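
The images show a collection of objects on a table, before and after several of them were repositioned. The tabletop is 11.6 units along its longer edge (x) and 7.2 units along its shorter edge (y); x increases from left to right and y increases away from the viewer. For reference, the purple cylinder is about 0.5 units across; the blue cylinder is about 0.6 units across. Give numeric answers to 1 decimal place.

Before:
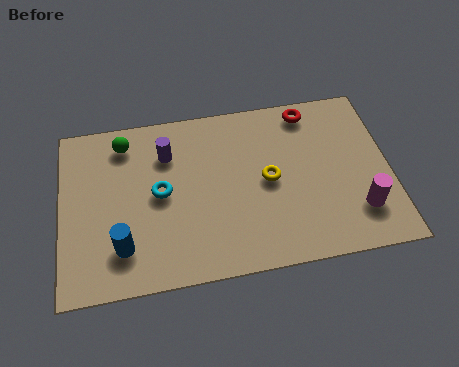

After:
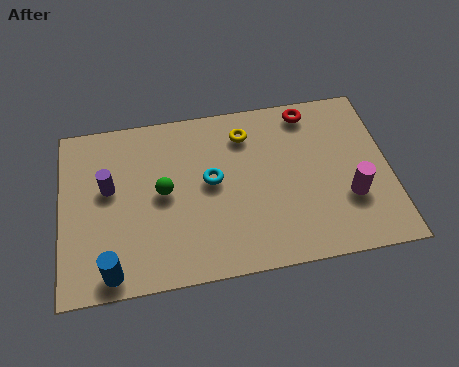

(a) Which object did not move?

the red torus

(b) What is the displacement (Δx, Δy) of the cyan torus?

(1.8, 0.2)

The cyan torus was at about (3.5, 3.7) and moved to about (5.3, 3.9).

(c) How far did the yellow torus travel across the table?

2.2

From (7.3, 3.6) to (6.6, 5.7), the yellow torus covered √(0.7² + 2.1²) ≈ 2.2 units.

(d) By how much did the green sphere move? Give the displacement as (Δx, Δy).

(1.3, -2.3)

From the two frames, the green sphere sits at roughly (2.3, 6.0) before and (3.6, 3.7) after.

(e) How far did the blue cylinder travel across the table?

1.0

The blue cylinder was near (2.1, 1.7) before and (1.7, 0.8) after, so it travelled √(0.4² + 0.9²) ≈ 1.0 units.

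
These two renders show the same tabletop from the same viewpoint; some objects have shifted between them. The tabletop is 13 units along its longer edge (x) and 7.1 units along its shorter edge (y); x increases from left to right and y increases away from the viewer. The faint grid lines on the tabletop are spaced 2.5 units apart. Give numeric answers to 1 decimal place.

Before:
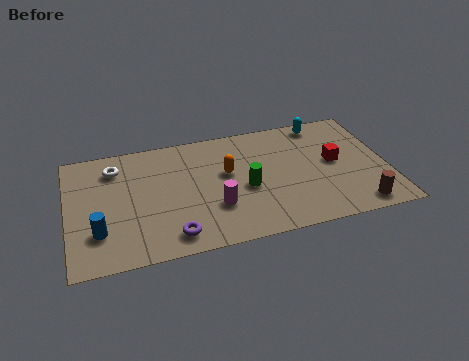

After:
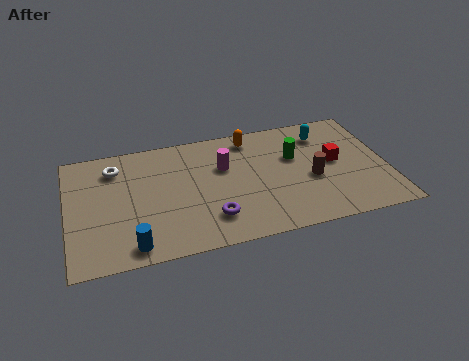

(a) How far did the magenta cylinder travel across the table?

2.4

The magenta cylinder was near (5.9, 2.3) before and (6.4, 4.6) after, so it travelled √(0.5² + 2.3²) ≈ 2.4 units.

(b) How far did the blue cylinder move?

1.7

The blue cylinder moved from about (1.2, 2.0) to (2.5, 0.9), a distance of √(1.3² + 1.1²) ≈ 1.7.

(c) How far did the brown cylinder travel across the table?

2.7

The brown cylinder moved from about (11.6, 0.9) to (9.9, 3.0), a distance of √(1.7² + 2.1²) ≈ 2.7.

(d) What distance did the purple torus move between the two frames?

1.7

The purple torus moved from about (4.1, 1.1) to (5.7, 1.7), a distance of √(1.6² + 0.6²) ≈ 1.7.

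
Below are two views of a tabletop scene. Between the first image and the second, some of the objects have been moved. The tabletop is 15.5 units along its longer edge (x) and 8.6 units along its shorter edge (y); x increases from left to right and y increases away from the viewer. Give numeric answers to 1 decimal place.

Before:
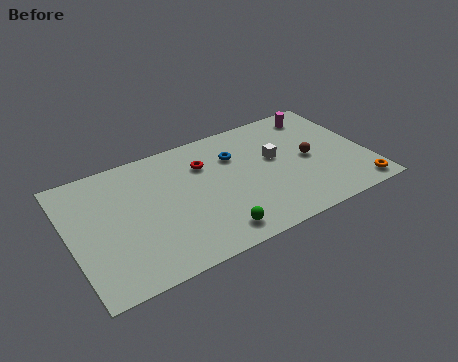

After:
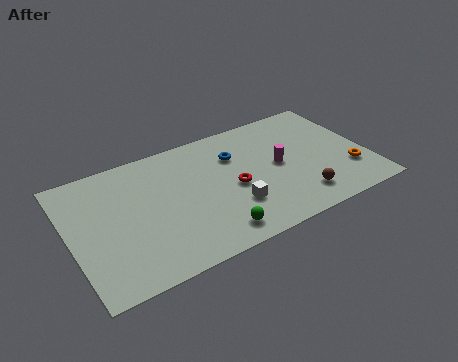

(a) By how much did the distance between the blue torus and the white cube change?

+1.3

They were about 2.3 units apart before and 3.6 after — 1.3 units further apart.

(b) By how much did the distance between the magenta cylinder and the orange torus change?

-2.4

The distance was about 6.4 in the first image and 4.0 in the second, so they moved 2.4 units closer together.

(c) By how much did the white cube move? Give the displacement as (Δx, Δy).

(-2.6, -2.4)

The white cube was at about (10.8, 5.0) and moved to about (8.2, 2.6).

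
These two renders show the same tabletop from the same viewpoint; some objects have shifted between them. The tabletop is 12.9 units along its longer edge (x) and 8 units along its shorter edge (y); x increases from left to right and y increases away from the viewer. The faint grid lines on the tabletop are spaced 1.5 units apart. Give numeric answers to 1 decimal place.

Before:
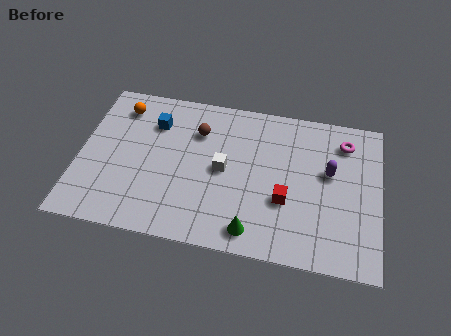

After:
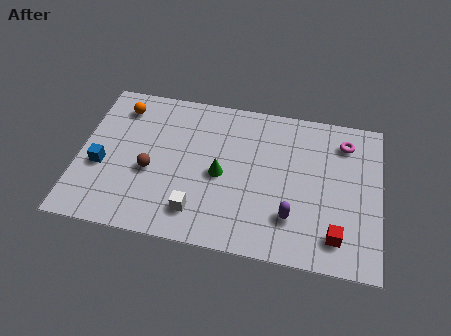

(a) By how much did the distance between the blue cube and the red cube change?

+3.7

Before: roughly 6.5 units apart; after: 10.2. That's 3.7 units further apart.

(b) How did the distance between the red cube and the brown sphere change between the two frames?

+3.3

They were about 4.9 units apart before and 8.2 after — 3.3 units further apart.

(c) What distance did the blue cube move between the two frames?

3.4

From (3.1, 5.9) to (1.0, 3.2), the blue cube covered √(2.1² + 2.7²) ≈ 3.4 units.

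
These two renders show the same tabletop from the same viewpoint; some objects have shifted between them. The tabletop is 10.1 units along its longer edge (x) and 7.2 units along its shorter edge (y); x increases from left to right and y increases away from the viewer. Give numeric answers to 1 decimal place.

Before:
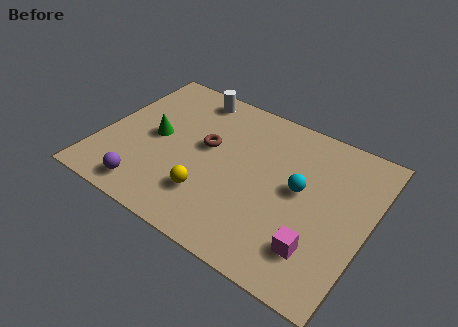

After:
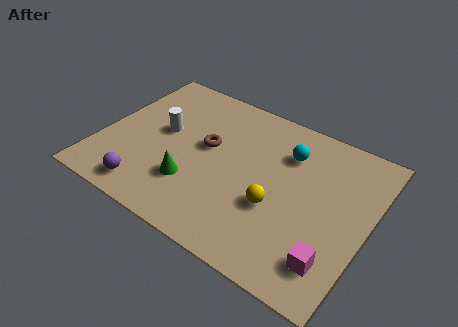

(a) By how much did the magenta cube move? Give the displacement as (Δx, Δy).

(0.6, -0.2)

From the two frames, the magenta cube sits at roughly (8.5, 1.7) before and (9.1, 1.5) after.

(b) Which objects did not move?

the brown torus and the purple sphere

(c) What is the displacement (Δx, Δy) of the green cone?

(1.7, -1.5)

From the two frames, the green cone sits at roughly (2.0, 3.6) before and (3.7, 2.1) after.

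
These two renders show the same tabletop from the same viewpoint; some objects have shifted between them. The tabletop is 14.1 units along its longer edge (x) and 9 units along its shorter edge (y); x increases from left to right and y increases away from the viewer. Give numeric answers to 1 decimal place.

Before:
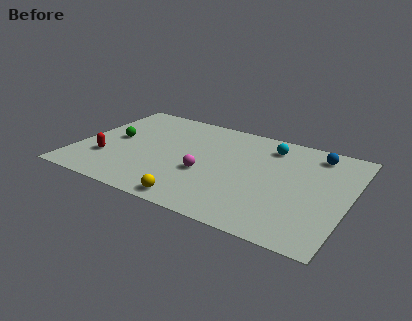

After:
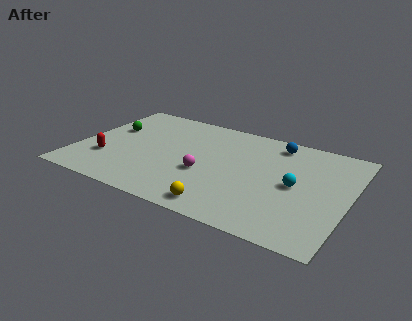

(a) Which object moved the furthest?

the cyan sphere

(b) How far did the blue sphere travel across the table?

2.1

From (12.1, 7.6) to (10.0, 7.7), the blue sphere covered √(2.1² + 0.1²) ≈ 2.1 units.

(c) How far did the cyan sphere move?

3.4

The cyan sphere moved from about (9.7, 7.3) to (11.4, 4.4), a distance of √(1.7² + 2.9²) ≈ 3.4.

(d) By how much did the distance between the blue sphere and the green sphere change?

-1.8

Before: roughly 10.7 units apart; after: 8.9. That's 1.8 units closer together.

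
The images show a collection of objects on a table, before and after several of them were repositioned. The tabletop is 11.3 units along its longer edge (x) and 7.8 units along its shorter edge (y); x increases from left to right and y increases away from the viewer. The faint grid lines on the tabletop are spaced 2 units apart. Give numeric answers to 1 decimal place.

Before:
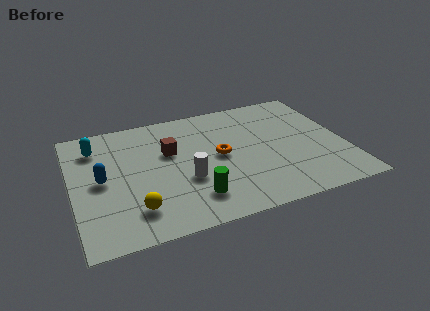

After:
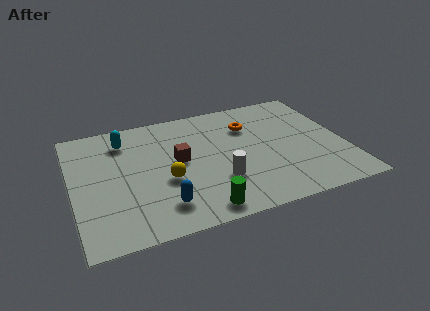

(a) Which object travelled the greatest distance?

the blue capsule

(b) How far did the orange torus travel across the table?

2.1

From (6.1, 4.0) to (7.5, 5.6), the orange torus covered √(1.4² + 1.6²) ≈ 2.1 units.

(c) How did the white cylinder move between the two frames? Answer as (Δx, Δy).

(1.3, -0.5)

From the two frames, the white cylinder sits at roughly (4.6, 2.9) before and (5.9, 2.4) after.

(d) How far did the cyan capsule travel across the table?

1.2

The cyan capsule was near (1.1, 6.1) before and (2.3, 6.2) after, so it travelled √(1.2² + 0.1²) ≈ 1.2 units.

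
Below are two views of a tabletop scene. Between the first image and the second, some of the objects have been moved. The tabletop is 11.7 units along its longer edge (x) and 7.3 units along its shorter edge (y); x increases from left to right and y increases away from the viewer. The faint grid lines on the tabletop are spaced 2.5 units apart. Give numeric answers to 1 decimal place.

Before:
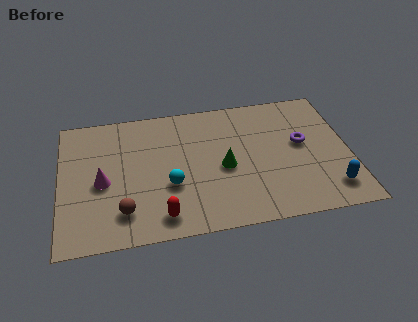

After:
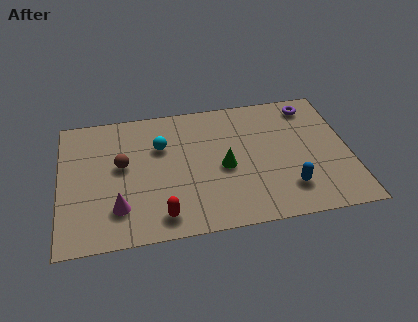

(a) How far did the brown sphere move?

2.5

The brown sphere was near (2.5, 1.6) before and (2.5, 4.1) after, so it travelled √(0.0² + 2.5²) ≈ 2.5 units.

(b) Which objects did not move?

the red capsule and the green cone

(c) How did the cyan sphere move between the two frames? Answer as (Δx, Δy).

(-0.3, 2.2)

From the two frames, the cyan sphere sits at roughly (4.4, 2.7) before and (4.1, 4.9) after.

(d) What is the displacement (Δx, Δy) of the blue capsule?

(-1.7, 0.3)

The blue capsule was at about (10.8, 1.4) and moved to about (9.1, 1.7).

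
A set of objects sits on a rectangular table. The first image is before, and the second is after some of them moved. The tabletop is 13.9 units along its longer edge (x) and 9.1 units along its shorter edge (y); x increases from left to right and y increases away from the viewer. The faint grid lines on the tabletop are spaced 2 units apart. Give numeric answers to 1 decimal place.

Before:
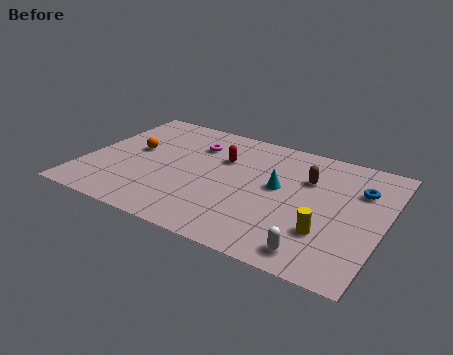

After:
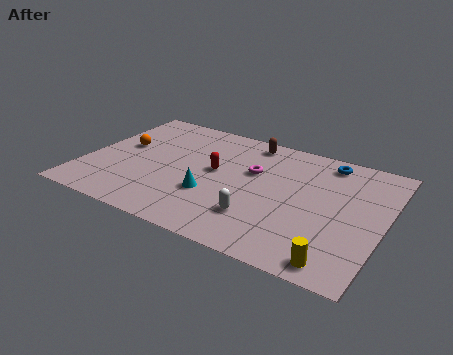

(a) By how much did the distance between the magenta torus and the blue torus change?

-3.9

The distance was about 7.8 in the first image and 3.9 in the second, so they moved 3.9 units closer together.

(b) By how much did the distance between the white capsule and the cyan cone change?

-2.0

They were about 4.4 units apart before and 2.4 after — 2.0 units closer together.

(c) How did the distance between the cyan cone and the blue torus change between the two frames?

+2.9

Before: roughly 3.9 units apart; after: 6.8. That's 2.9 units further apart.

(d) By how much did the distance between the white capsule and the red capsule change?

-3.5

They were about 7.0 units apart before and 3.5 after — 3.5 units closer together.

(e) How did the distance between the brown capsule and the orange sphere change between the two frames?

-1.8

Before: roughly 8.2 units apart; after: 6.4. That's 1.8 units closer together.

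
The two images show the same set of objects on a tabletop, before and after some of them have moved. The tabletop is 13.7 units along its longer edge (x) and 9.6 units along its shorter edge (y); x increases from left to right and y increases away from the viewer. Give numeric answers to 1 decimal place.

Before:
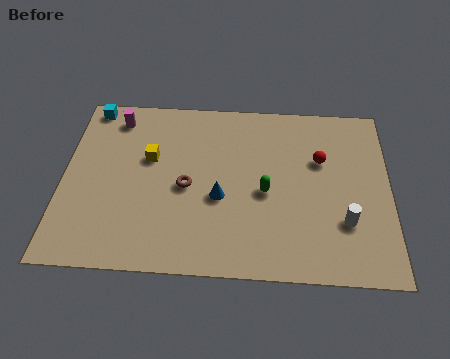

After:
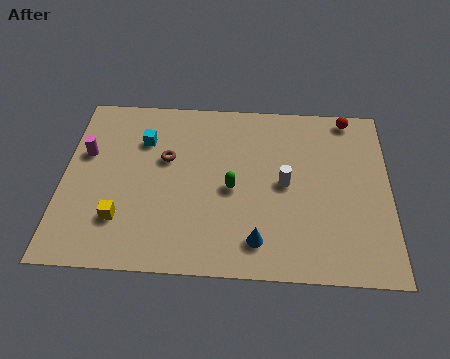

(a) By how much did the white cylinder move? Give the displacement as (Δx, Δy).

(-2.5, 1.9)

The white cylinder was at about (11.8, 2.9) and moved to about (9.3, 4.8).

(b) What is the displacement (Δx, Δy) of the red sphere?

(1.2, 2.5)

The red sphere started near (10.8, 6.2) and ended near (12.0, 8.7).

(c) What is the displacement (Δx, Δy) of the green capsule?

(-1.4, 0.1)

From the two frames, the green capsule sits at roughly (8.5, 4.3) before and (7.1, 4.4) after.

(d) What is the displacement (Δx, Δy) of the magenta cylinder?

(-1.2, -2.1)

The magenta cylinder was at about (2.1, 8.1) and moved to about (0.9, 6.0).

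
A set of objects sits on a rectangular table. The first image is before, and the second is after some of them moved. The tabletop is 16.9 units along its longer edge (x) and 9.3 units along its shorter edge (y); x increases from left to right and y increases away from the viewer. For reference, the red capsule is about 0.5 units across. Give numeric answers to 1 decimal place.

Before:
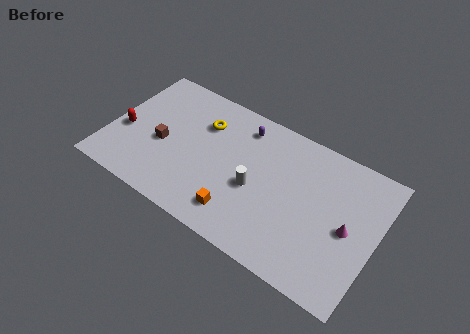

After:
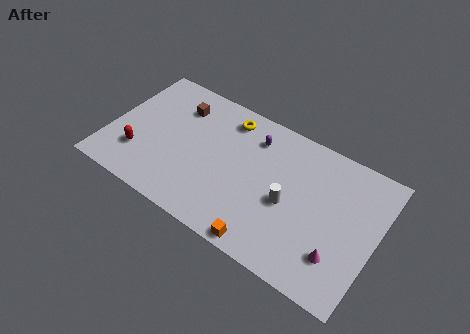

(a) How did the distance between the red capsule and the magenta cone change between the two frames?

-1.4

They were about 14.2 units apart before and 12.8 after — 1.4 units closer together.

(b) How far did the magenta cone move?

2.0

From (15.2, 4.4) to (14.9, 2.4), the magenta cone covered √(0.3² + 2.0²) ≈ 2.0 units.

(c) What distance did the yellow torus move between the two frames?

1.8

From (5.6, 6.7) to (7.0, 7.8), the yellow torus covered √(1.4² + 1.1²) ≈ 1.8 units.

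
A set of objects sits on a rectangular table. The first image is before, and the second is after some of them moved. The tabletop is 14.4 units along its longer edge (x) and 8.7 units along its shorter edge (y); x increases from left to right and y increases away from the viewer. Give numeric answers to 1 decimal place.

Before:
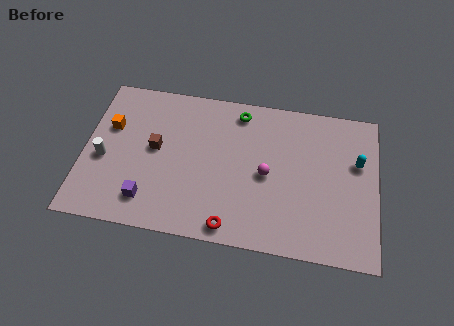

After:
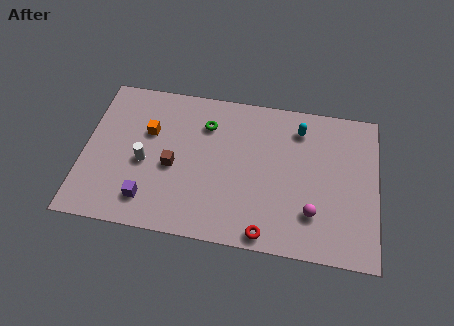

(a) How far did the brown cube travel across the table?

1.3

The brown cube was near (3.5, 4.7) before and (4.4, 3.8) after, so it travelled √(0.9² + 0.9²) ≈ 1.3 units.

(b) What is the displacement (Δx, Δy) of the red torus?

(1.7, -0.1)

From the two frames, the red torus sits at roughly (7.4, 0.9) before and (9.1, 0.8) after.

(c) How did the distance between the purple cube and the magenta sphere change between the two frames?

+1.8

The distance was about 6.2 in the first image and 8.0 in the second, so they moved 1.8 units further apart.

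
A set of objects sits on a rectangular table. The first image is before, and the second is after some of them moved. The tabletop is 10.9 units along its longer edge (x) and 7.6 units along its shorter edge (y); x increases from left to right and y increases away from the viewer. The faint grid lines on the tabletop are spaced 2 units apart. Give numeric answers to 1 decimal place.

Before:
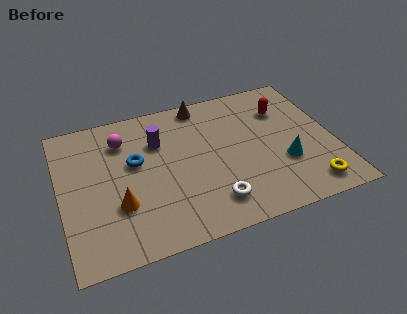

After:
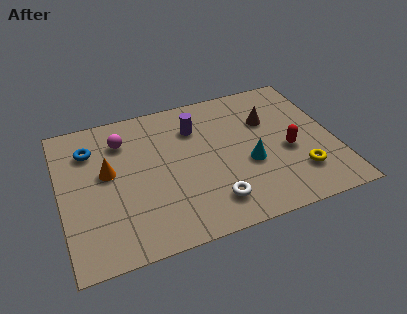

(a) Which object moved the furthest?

the brown cone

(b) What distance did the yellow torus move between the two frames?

0.9

From (9.6, 1.1) to (9.3, 1.9), the yellow torus covered √(0.3² + 0.8²) ≈ 0.9 units.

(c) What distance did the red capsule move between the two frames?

2.3

The red capsule moved from about (9.1, 5.5) to (9.0, 3.2), a distance of √(0.1² + 2.3²) ≈ 2.3.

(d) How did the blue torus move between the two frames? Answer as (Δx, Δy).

(-1.7, 1.2)

The blue torus was at about (3.0, 4.5) and moved to about (1.3, 5.7).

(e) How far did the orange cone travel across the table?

1.8

The orange cone was near (2.2, 2.5) before and (1.9, 4.3) after, so it travelled √(0.3² + 1.8²) ≈ 1.8 units.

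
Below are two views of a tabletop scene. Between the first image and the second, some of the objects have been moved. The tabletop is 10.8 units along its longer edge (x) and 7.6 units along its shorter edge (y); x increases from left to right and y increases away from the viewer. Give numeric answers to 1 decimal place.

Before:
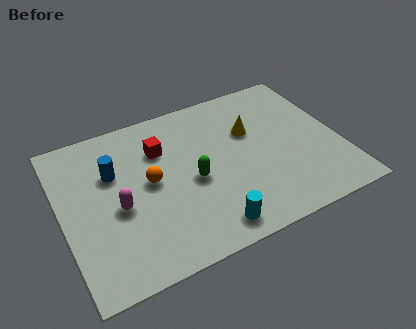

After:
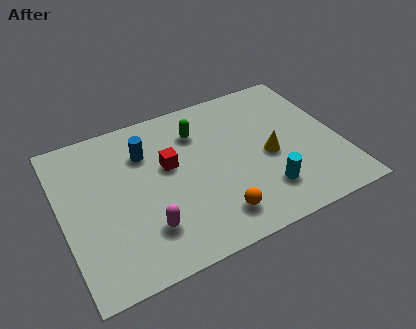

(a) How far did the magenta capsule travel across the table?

1.7

The magenta capsule was near (2.1, 3.3) before and (3.0, 1.9) after, so it travelled √(0.9² + 1.4²) ≈ 1.7 units.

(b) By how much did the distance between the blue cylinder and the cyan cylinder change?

+0.5

They were about 5.1 units apart before and 5.6 after — 0.5 units further apart.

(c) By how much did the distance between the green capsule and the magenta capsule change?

+1.6

The distance was about 2.9 in the first image and 4.5 in the second, so they moved 1.6 units further apart.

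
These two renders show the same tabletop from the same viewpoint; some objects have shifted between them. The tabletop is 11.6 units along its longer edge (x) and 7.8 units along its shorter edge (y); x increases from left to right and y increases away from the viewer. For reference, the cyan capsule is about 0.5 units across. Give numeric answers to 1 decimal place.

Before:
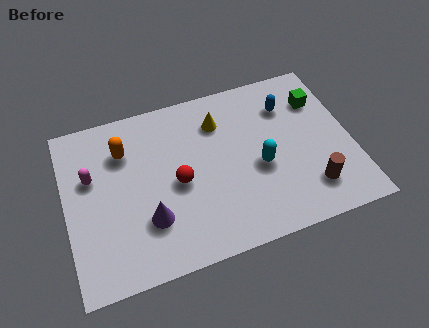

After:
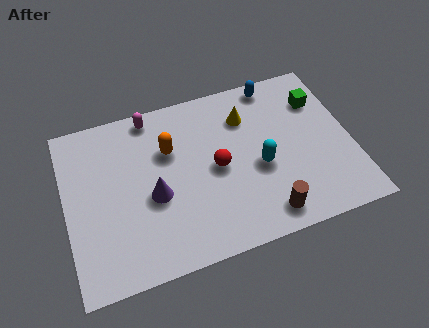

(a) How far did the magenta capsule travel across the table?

3.3

The magenta capsule was near (1.1, 4.9) before and (3.7, 7.0) after, so it travelled √(2.6² + 2.1²) ≈ 3.3 units.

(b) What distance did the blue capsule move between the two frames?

1.3

The blue capsule moved from about (9.2, 5.8) to (8.8, 7.0), a distance of √(0.4² + 1.2²) ≈ 1.3.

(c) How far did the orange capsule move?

1.9

The orange capsule moved from about (2.5, 5.7) to (4.3, 5.2), a distance of √(1.8² + 0.5²) ≈ 1.9.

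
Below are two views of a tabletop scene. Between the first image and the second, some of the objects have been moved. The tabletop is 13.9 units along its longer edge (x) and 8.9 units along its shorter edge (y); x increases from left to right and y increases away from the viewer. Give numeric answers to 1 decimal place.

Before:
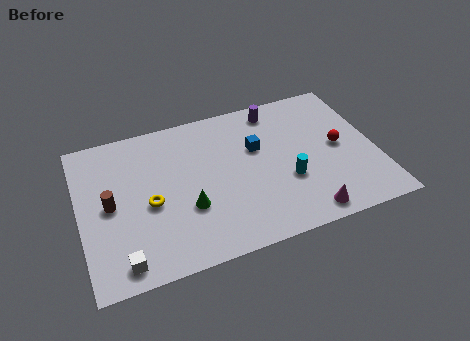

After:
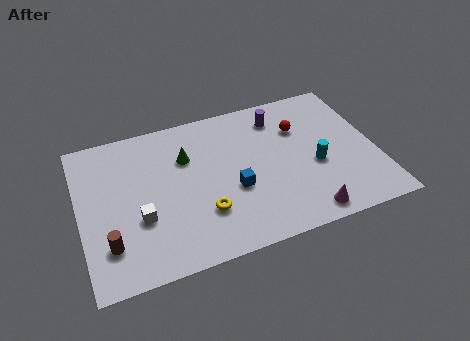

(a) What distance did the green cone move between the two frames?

3.0

The green cone moved from about (4.9, 3.1) to (5.1, 6.1), a distance of √(0.2² + 3.0²) ≈ 3.0.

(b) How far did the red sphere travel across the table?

2.4

The red sphere moved from about (12.2, 4.5) to (10.5, 6.2), a distance of √(1.7² + 1.7²) ≈ 2.4.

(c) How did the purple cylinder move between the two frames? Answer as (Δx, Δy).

(0.1, -0.5)

The purple cylinder started near (9.5, 7.7) and ended near (9.6, 7.2).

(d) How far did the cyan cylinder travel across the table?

1.5

The cyan cylinder was near (9.6, 3.2) before and (11.0, 3.7) after, so it travelled √(1.4² + 0.5²) ≈ 1.5 units.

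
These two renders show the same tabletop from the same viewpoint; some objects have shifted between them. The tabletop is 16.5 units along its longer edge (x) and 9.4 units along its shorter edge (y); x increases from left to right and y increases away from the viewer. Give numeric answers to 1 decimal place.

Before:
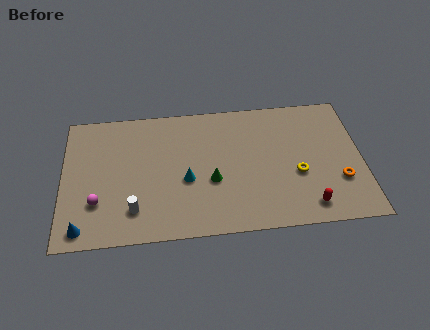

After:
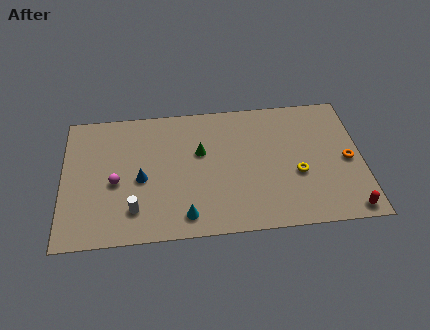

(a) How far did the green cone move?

2.2

The green cone was near (8.2, 3.7) before and (7.6, 5.8) after, so it travelled √(0.6² + 2.1²) ≈ 2.2 units.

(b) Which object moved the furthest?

the blue cone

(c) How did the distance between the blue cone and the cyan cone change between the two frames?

-2.7

They were about 6.4 units apart before and 3.7 after — 2.7 units closer together.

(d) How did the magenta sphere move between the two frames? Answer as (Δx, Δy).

(1.0, 1.3)

The magenta sphere was at about (1.9, 2.8) and moved to about (2.9, 4.1).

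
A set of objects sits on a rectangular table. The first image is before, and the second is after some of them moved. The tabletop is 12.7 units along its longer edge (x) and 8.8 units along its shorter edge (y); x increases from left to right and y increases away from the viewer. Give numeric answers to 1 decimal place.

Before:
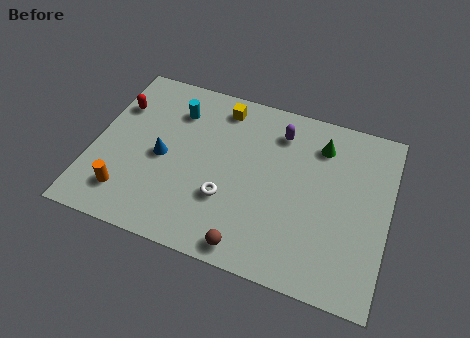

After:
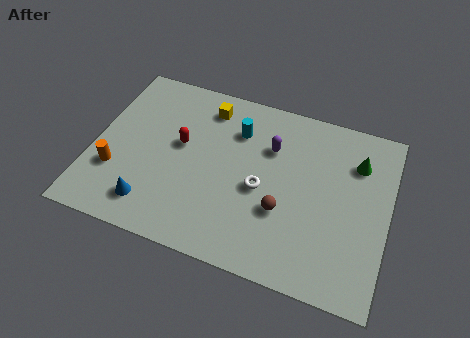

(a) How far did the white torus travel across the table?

1.7

The white torus was near (5.9, 2.9) before and (7.3, 3.9) after, so it travelled √(1.4² + 1.0²) ≈ 1.7 units.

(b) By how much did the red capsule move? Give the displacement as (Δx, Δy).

(2.9, -1.2)

The red capsule was at about (0.8, 6.2) and moved to about (3.7, 5.0).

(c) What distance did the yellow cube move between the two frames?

0.6

From (5.2, 7.5) to (4.6, 7.3), the yellow cube covered √(0.6² + 0.2²) ≈ 0.6 units.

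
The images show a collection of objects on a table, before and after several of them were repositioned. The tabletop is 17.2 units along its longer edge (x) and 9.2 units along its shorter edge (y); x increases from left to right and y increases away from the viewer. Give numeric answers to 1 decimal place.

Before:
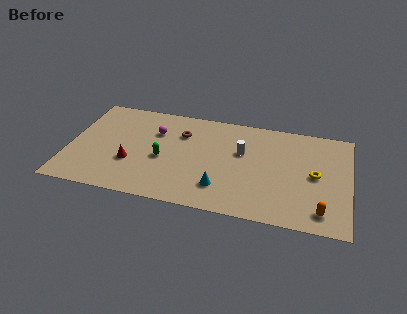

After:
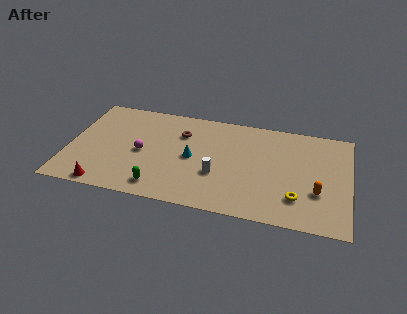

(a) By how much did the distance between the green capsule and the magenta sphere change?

+0.7

They were about 2.5 units apart before and 3.2 after — 0.7 units further apart.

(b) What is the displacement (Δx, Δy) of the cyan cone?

(-1.9, 2.3)

The cyan cone was at about (9.5, 2.2) and moved to about (7.6, 4.5).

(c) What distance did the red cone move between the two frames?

2.8

From (3.9, 3.2) to (2.5, 0.8), the red cone covered √(1.4² + 2.4²) ≈ 2.8 units.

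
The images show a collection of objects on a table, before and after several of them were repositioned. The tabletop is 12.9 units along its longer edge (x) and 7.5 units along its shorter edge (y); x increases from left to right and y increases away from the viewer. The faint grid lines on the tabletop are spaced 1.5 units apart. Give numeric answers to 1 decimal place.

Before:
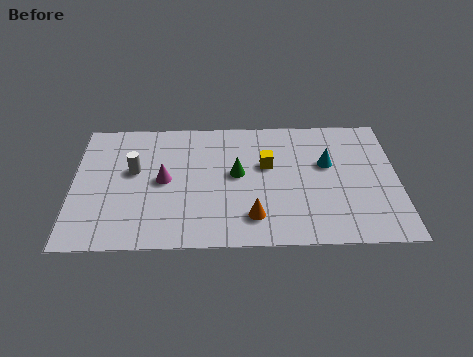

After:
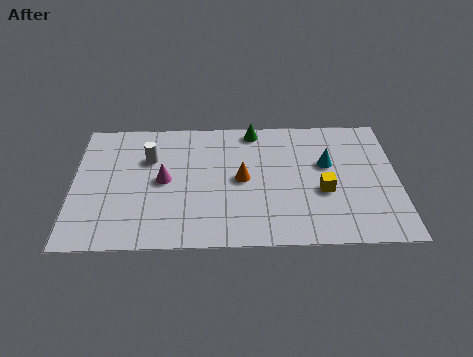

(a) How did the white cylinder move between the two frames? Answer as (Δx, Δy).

(0.6, 0.7)

The white cylinder was at about (2.4, 4.4) and moved to about (3.0, 5.1).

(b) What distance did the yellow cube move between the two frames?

2.7

The yellow cube moved from about (7.7, 4.6) to (9.9, 3.0), a distance of √(2.2² + 1.6²) ≈ 2.7.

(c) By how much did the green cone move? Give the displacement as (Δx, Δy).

(0.7, 2.6)

The green cone was at about (6.5, 4.1) and moved to about (7.2, 6.7).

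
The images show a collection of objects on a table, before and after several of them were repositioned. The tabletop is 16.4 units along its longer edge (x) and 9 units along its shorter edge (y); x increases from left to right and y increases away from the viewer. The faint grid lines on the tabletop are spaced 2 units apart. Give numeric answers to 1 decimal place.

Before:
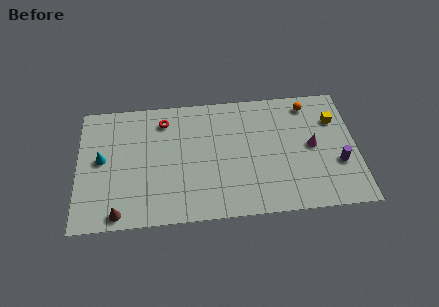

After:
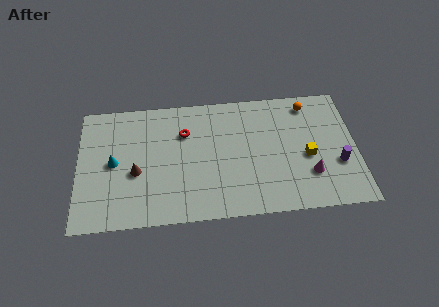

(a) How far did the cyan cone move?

0.8

The cyan cone moved from about (1.4, 4.8) to (2.1, 4.5), a distance of √(0.7² + 0.3²) ≈ 0.8.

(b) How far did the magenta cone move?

2.0

From (13.8, 4.6) to (13.6, 2.6), the magenta cone covered √(0.2² + 2.0²) ≈ 2.0 units.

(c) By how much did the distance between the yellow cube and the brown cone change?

-3.8

Before: roughly 13.9 units apart; after: 10.1. That's 3.8 units closer together.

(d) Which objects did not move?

the orange sphere and the purple cylinder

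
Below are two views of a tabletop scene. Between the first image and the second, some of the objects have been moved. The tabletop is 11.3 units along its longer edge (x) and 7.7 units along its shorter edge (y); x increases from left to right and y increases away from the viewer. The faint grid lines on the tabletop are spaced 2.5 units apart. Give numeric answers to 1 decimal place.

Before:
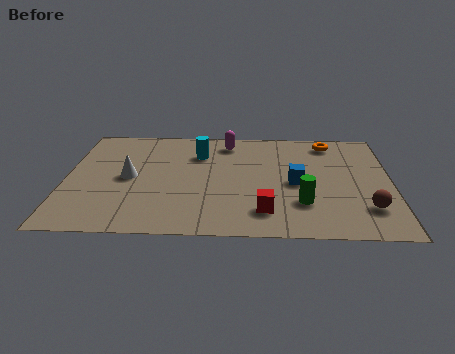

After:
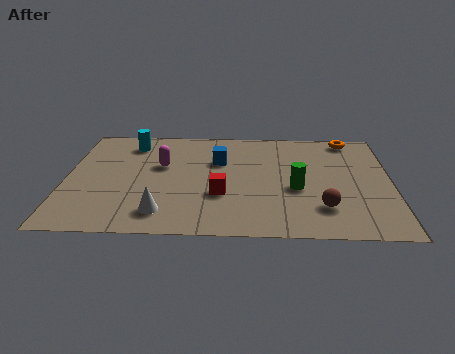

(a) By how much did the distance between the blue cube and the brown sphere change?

+1.9

The distance was about 2.9 in the first image and 4.8 in the second, so they moved 1.9 units further apart.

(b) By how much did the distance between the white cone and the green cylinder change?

-1.3

Before: roughly 6.2 units apart; after: 4.9. That's 1.3 units closer together.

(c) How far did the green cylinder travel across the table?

1.0

From (8.2, 2.2) to (8.0, 3.2), the green cylinder covered √(0.2² + 1.0²) ≈ 1.0 units.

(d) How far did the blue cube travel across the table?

3.1

The blue cube moved from about (8.0, 3.6) to (5.3, 5.1), a distance of √(2.7² + 1.5²) ≈ 3.1.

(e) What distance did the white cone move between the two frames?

2.7

The white cone moved from about (2.2, 3.8) to (3.4, 1.4), a distance of √(1.2² + 2.4²) ≈ 2.7.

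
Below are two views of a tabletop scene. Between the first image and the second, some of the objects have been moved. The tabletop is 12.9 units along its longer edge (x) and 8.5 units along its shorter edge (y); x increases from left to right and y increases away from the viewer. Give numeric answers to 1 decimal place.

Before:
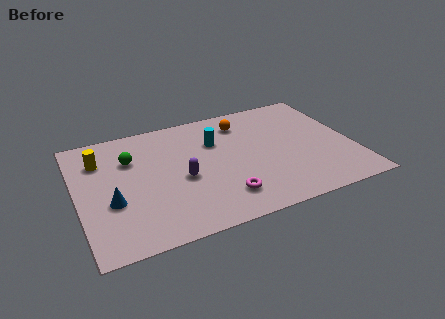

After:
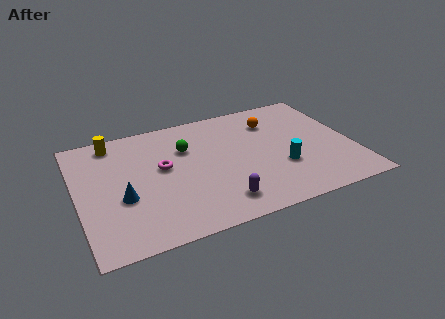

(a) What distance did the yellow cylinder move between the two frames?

1.3

The yellow cylinder moved from about (1.2, 6.3) to (1.9, 7.4), a distance of √(0.7² + 1.1²) ≈ 1.3.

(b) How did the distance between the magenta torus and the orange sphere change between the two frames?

+0.4

They were about 5.2 units apart before and 5.6 after — 0.4 units further apart.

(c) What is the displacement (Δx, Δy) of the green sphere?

(2.6, -0.1)

From the two frames, the green sphere sits at roughly (2.6, 5.9) before and (5.2, 5.8) after.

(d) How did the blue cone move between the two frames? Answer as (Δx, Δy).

(0.5, 0.1)

The blue cone was at about (1.5, 3.2) and moved to about (2.0, 3.3).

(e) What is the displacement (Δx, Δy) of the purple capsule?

(1.5, -2.2)

The purple capsule started near (4.8, 3.7) and ended near (6.3, 1.5).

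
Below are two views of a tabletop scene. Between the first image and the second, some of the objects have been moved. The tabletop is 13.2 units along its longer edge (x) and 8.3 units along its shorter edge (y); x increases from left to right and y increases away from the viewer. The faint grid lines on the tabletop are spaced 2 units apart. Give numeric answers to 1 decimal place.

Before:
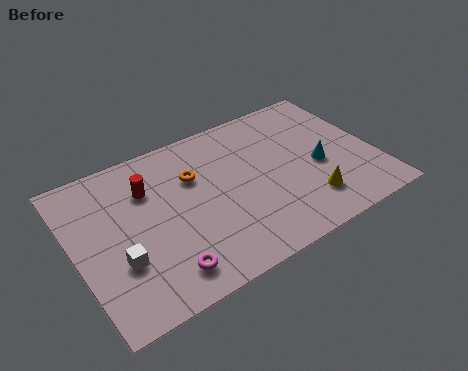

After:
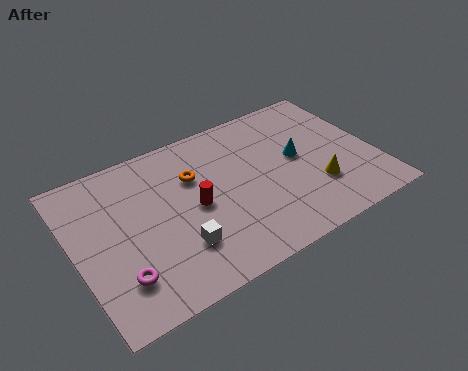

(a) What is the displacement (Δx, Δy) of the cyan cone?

(-0.8, 0.9)

The cyan cone was at about (10.7, 3.6) and moved to about (9.9, 4.5).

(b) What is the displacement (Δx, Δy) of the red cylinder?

(1.8, -1.9)

The red cylinder was at about (3.4, 5.9) and moved to about (5.2, 4.0).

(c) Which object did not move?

the orange torus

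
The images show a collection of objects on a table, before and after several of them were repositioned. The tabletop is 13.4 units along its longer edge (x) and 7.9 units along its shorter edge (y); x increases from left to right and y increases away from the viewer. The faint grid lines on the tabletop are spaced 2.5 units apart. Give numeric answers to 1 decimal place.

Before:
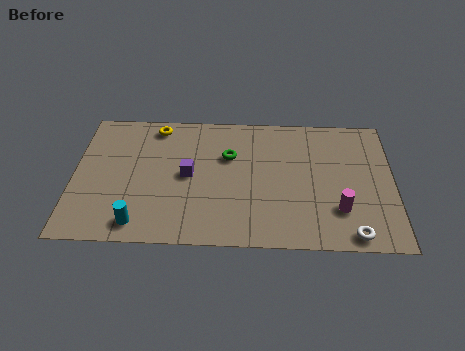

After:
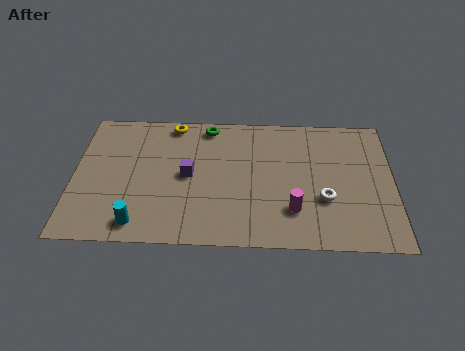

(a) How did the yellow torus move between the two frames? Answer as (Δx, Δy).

(0.7, 0.2)

The yellow torus was at about (3.4, 6.9) and moved to about (4.1, 7.1).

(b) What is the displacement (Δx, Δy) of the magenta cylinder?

(-1.9, -0.1)

The magenta cylinder was at about (11.1, 2.2) and moved to about (9.2, 2.1).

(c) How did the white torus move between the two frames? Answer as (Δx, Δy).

(-1.1, 2.0)

The white torus started near (11.6, 0.8) and ended near (10.5, 2.8).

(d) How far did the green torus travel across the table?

2.0

The green torus was near (6.5, 5.2) before and (5.6, 7.0) after, so it travelled √(0.9² + 1.8²) ≈ 2.0 units.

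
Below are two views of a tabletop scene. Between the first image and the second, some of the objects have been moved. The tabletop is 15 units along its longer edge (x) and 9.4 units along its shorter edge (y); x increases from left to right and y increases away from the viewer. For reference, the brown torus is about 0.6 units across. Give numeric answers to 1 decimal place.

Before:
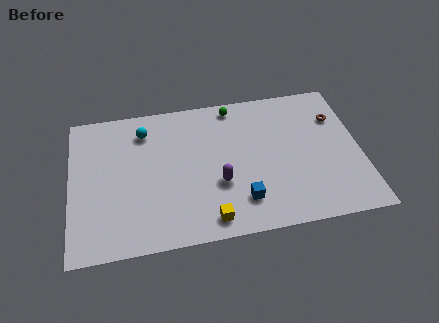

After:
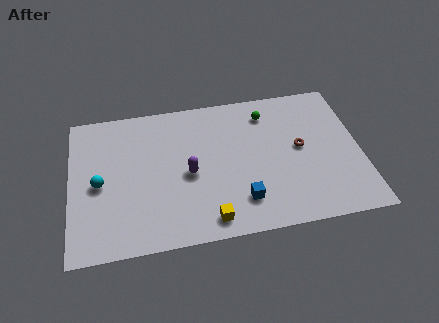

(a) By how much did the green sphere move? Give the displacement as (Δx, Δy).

(1.7, -0.8)

The green sphere was at about (8.6, 8.4) and moved to about (10.3, 7.6).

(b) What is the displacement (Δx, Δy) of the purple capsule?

(-1.5, 0.9)

From the two frames, the purple capsule sits at roughly (7.6, 3.4) before and (6.1, 4.3) after.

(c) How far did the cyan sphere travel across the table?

3.9

From (3.9, 7.5) to (1.5, 4.4), the cyan sphere covered √(2.4² + 3.1²) ≈ 3.9 units.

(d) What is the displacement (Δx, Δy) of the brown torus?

(-2.0, -1.7)

The brown torus was at about (13.9, 6.7) and moved to about (11.9, 5.0).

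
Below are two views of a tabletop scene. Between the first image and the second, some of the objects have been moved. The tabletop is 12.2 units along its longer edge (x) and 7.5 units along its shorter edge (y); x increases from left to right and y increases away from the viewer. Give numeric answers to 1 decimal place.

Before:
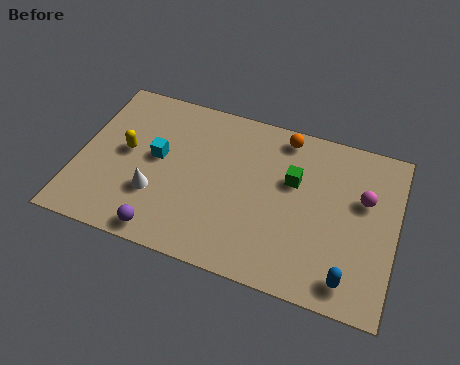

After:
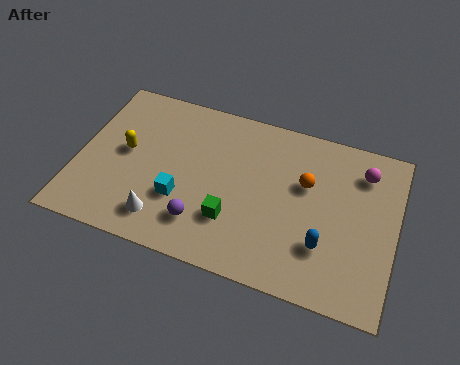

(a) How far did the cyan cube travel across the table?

1.9

The cyan cube was near (3.0, 4.1) before and (4.1, 2.5) after, so it travelled √(1.1² + 1.6²) ≈ 1.9 units.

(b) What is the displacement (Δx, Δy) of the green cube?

(-2.1, -2.5)

From the two frames, the green cube sits at roughly (8.2, 4.7) before and (6.1, 2.2) after.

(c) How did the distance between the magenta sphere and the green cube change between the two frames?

+3.3

They were about 2.7 units apart before and 6.0 after — 3.3 units further apart.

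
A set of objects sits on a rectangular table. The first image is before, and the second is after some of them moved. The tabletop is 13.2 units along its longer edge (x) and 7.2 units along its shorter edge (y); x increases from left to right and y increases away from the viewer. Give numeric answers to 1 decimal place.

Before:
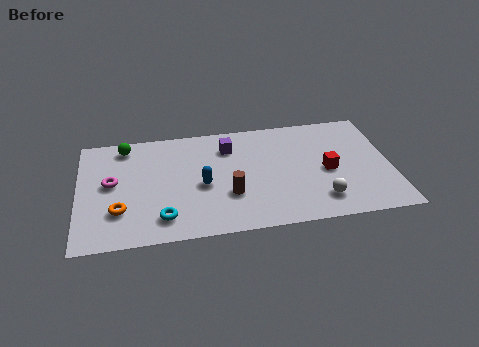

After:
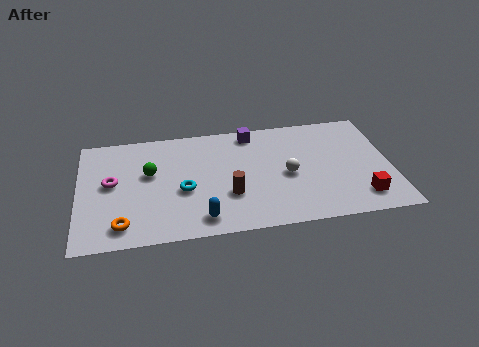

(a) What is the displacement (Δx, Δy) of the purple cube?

(1.0, 0.8)

The purple cube was at about (6.4, 5.5) and moved to about (7.4, 6.3).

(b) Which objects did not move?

the brown cylinder and the magenta torus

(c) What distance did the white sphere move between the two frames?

2.2

The white sphere was near (10.1, 1.5) before and (8.8, 3.3) after, so it travelled √(1.3² + 1.8²) ≈ 2.2 units.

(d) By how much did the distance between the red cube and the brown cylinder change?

+1.3

They were about 4.3 units apart before and 5.6 after — 1.3 units further apart.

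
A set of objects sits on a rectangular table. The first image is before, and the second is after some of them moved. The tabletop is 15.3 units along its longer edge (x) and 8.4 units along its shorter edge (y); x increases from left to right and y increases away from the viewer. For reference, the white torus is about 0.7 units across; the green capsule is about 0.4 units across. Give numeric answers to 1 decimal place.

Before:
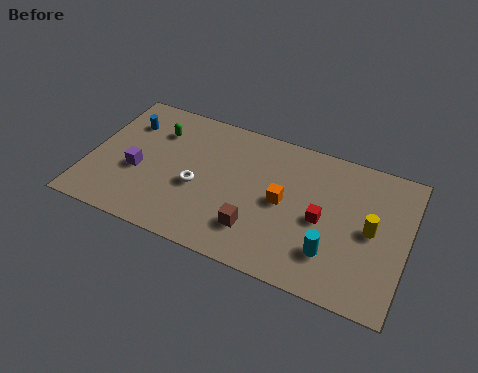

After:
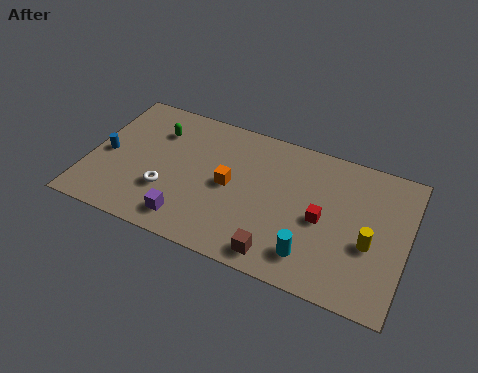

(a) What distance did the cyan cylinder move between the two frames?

1.0

The cyan cylinder was near (11.9, 2.2) before and (11.0, 1.7) after, so it travelled √(0.9² + 0.5²) ≈ 1.0 units.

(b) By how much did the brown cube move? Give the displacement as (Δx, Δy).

(1.2, -1.0)

The brown cube started near (8.3, 2.1) and ended near (9.5, 1.1).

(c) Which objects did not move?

the green capsule and the red cube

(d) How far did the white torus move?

1.6

The white torus moved from about (5.3, 3.5) to (3.9, 2.7), a distance of √(1.4² + 0.8²) ≈ 1.6.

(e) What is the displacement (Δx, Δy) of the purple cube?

(2.7, -2.0)

The purple cube was at about (2.4, 3.4) and moved to about (5.1, 1.4).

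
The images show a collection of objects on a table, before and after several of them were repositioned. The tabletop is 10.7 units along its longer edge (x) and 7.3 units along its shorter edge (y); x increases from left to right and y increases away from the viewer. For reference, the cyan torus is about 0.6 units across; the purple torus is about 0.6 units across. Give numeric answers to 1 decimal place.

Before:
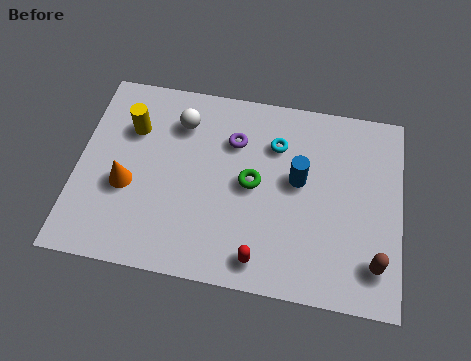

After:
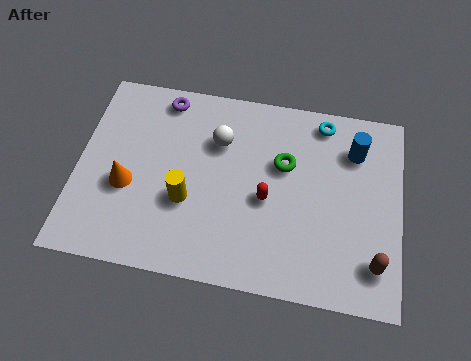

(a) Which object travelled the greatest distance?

the yellow cylinder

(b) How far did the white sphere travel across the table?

1.4

The white sphere moved from about (3.3, 5.6) to (4.6, 5.1), a distance of √(1.3² + 0.5²) ≈ 1.4.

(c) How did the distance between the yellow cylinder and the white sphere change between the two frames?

+0.9

Before: roughly 1.7 units apart; after: 2.6. That's 0.9 units further apart.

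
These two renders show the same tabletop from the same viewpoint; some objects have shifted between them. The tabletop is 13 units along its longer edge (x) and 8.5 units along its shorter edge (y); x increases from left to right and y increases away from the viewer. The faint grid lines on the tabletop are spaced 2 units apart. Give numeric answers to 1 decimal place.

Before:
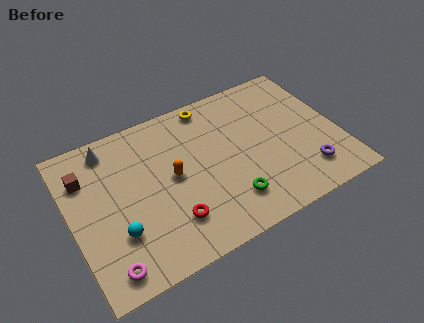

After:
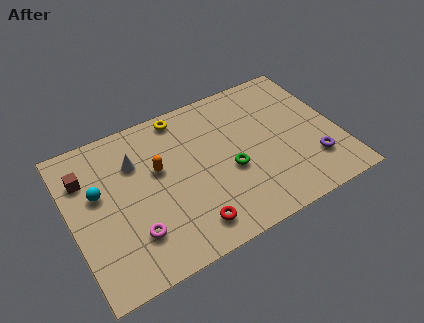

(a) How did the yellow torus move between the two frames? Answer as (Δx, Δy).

(-1.4, 0.0)

The yellow torus was at about (7.2, 7.6) and moved to about (5.8, 7.6).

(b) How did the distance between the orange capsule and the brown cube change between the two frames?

-0.8

The distance was about 4.4 in the first image and 3.6 in the second, so they moved 0.8 units closer together.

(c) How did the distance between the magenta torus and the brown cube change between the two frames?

-0.7

Before: roughly 5.1 units apart; after: 4.4. That's 0.7 units closer together.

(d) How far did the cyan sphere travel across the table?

2.6

The cyan sphere moved from about (2.0, 2.6) to (1.4, 5.1), a distance of √(0.6² + 2.5²) ≈ 2.6.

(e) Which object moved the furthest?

the cyan sphere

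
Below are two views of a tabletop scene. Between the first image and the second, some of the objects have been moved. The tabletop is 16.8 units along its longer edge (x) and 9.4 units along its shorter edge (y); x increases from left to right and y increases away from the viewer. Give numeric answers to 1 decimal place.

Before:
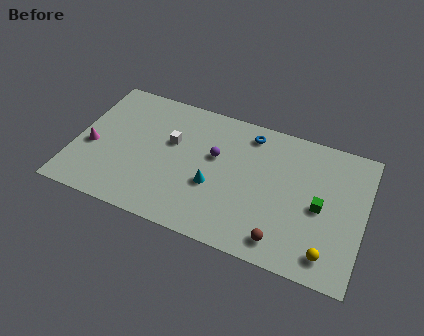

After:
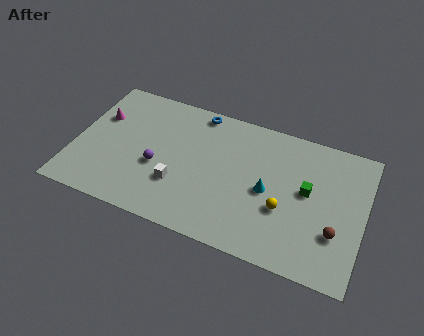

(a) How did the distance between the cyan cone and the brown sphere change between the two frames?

-0.5

The distance was about 4.7 in the first image and 4.2 in the second, so they moved 0.5 units closer together.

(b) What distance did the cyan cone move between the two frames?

3.2

From (8.2, 3.6) to (11.3, 4.4), the cyan cone covered √(3.1² + 0.8²) ≈ 3.2 units.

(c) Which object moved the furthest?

the purple sphere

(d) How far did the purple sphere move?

3.7

The purple sphere was near (8.1, 5.7) before and (4.9, 3.8) after, so it travelled √(3.2² + 1.9²) ≈ 3.7 units.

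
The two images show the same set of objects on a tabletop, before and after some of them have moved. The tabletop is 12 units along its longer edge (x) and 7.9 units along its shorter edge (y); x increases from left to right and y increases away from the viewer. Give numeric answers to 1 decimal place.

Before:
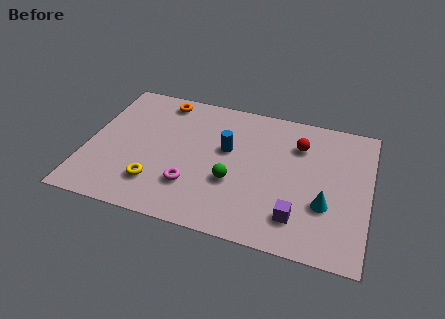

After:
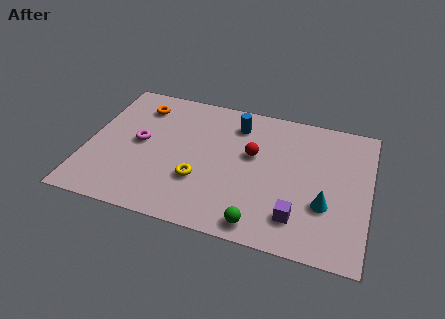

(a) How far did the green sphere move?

2.4

The green sphere moved from about (6.3, 2.9) to (7.6, 0.9), a distance of √(1.3² + 2.0²) ≈ 2.4.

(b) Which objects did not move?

the purple cube and the cyan cone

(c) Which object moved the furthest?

the magenta torus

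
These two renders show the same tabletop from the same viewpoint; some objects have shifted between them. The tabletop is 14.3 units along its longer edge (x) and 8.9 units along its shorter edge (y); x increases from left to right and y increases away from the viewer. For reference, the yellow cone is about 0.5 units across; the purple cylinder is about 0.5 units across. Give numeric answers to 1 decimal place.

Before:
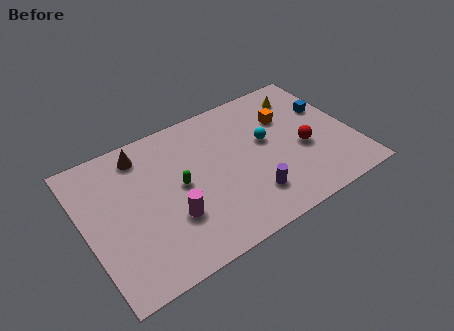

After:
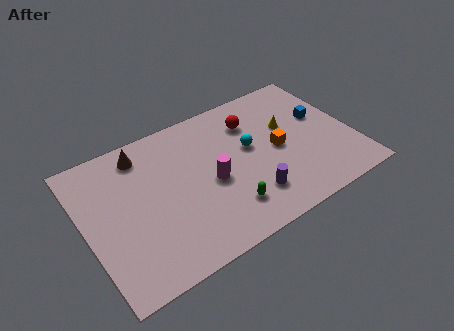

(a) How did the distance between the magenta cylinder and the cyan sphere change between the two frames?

-3.4

They were about 5.9 units apart before and 2.5 after — 3.4 units closer together.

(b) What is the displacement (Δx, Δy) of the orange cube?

(-0.8, -1.8)

The orange cube was at about (11.1, 6.1) and moved to about (10.3, 4.3).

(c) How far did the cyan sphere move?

0.9

The cyan sphere moved from about (9.8, 5.1) to (8.9, 5.1), a distance of √(0.9² + 0.0²) ≈ 0.9.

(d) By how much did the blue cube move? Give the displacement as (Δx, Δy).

(-0.4, -0.4)

From the two frames, the blue cube sits at roughly (13.3, 5.7) before and (12.9, 5.3) after.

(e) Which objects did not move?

the brown cone and the purple cylinder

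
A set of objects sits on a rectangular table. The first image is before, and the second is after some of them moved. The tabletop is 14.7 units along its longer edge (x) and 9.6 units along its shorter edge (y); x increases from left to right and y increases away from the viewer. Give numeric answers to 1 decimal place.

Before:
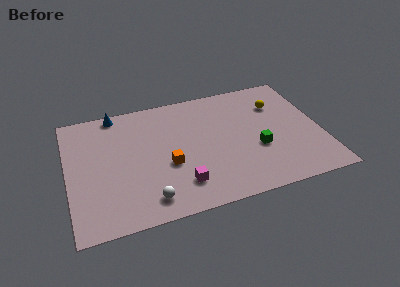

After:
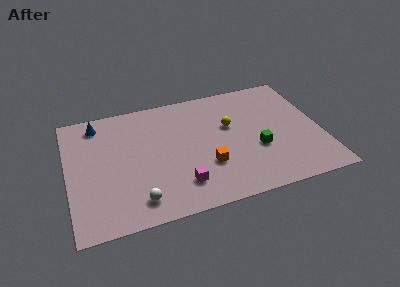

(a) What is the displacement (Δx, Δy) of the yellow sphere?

(-2.9, -1.0)

The yellow sphere started near (12.4, 6.9) and ended near (9.5, 5.9).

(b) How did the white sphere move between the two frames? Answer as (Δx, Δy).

(-0.6, 0.1)

The white sphere was at about (4.4, 1.5) and moved to about (3.8, 1.6).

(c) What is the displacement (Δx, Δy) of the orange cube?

(2.2, -0.7)

The orange cube started near (5.7, 3.8) and ended near (7.9, 3.1).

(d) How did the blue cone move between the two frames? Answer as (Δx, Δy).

(-1.1, -0.6)

The blue cone started near (3.0, 8.8) and ended near (1.9, 8.2).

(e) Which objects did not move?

the magenta cube and the green cube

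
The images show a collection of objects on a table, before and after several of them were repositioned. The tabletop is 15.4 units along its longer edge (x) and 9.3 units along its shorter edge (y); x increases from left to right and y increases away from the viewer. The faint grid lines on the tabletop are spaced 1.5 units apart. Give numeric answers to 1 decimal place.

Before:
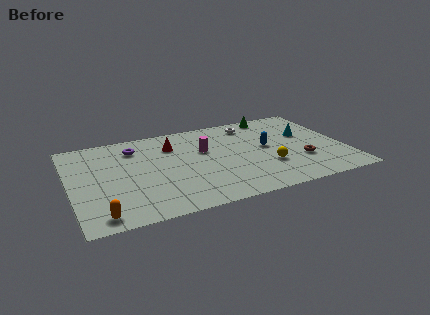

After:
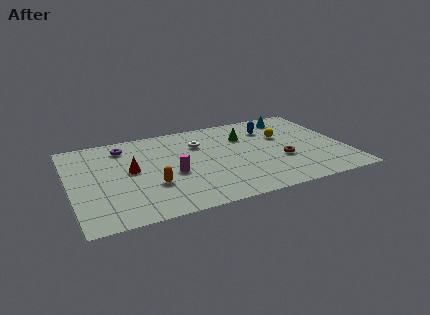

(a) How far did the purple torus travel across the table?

0.7

From (3.8, 7.3) to (3.2, 7.6), the purple torus covered √(0.6² + 0.3²) ≈ 0.7 units.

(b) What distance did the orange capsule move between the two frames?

3.6

The orange capsule moved from about (1.4, 1.1) to (4.4, 3.1), a distance of √(3.0² + 2.0²) ≈ 3.6.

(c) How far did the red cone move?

3.1

From (5.9, 6.9) to (3.4, 5.0), the red cone covered √(2.5² + 1.9²) ≈ 3.1 units.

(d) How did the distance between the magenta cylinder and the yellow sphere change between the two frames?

+2.5

The distance was about 4.3 in the first image and 6.8 in the second, so they moved 2.5 units further apart.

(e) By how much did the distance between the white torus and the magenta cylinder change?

-0.3

They were about 3.5 units apart before and 3.2 after — 0.3 units closer together.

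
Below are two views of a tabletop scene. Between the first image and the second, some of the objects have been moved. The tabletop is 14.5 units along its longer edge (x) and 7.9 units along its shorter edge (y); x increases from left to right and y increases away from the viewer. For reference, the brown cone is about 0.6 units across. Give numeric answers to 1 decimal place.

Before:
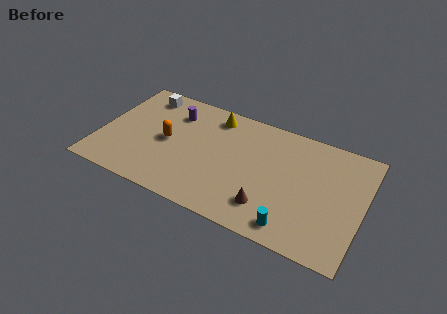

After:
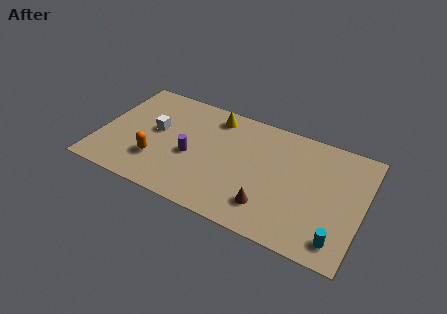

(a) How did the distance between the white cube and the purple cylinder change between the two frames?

+0.4

The distance was about 1.9 in the first image and 2.3 in the second, so they moved 0.4 units further apart.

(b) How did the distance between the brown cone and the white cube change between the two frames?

-1.9

The distance was about 9.0 in the first image and 7.1 in the second, so they moved 1.9 units closer together.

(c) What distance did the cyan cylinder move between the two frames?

2.4

The cyan cylinder was near (11.0, 1.1) before and (13.4, 1.3) after, so it travelled √(2.4² + 0.2²) ≈ 2.4 units.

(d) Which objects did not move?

the yellow cone and the brown cone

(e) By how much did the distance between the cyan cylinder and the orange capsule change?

+2.3

The distance was about 7.8 in the first image and 10.1 in the second, so they moved 2.3 units further apart.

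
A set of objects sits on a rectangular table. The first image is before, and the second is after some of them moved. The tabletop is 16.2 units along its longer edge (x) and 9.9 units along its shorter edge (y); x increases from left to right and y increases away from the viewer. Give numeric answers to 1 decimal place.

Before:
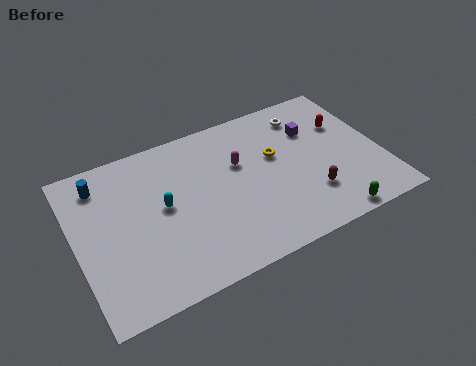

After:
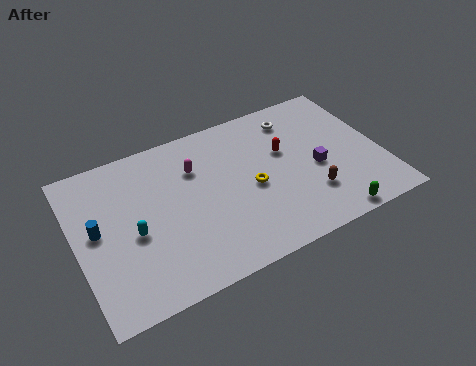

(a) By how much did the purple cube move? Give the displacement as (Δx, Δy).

(-0.2, -2.6)

The purple cube was at about (12.9, 6.9) and moved to about (12.7, 4.3).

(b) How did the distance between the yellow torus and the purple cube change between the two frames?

+1.1

Before: roughly 2.4 units apart; after: 3.5. That's 1.1 units further apart.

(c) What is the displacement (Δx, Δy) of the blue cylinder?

(-0.5, -2.8)

The blue cylinder started near (1.6, 8.1) and ended near (1.1, 5.3).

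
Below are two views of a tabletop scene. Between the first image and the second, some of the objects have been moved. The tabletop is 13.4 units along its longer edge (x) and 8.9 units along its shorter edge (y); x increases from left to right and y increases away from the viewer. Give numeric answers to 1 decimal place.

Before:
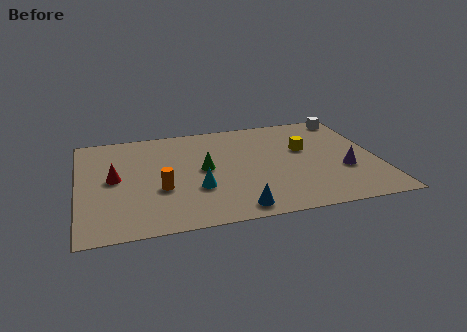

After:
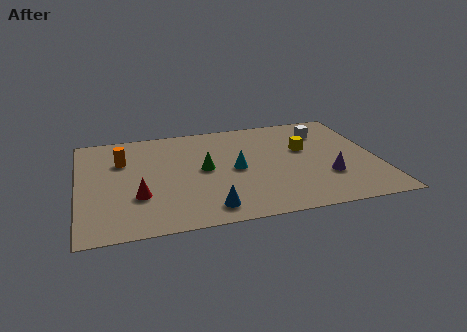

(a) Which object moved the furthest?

the orange cylinder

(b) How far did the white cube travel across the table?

1.7

The white cube was near (12.5, 7.9) before and (11.2, 6.8) after, so it travelled √(1.3² + 1.1²) ≈ 1.7 units.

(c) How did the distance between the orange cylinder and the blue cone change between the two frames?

+2.1

They were about 3.9 units apart before and 6.0 after — 2.1 units further apart.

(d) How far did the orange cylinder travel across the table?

3.2

The orange cylinder was near (3.6, 3.3) before and (2.0, 6.1) after, so it travelled √(1.6² + 2.8²) ≈ 3.2 units.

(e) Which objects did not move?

the yellow cube and the green cone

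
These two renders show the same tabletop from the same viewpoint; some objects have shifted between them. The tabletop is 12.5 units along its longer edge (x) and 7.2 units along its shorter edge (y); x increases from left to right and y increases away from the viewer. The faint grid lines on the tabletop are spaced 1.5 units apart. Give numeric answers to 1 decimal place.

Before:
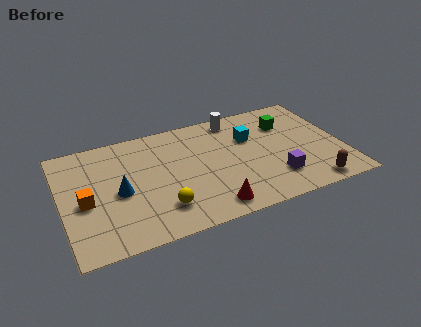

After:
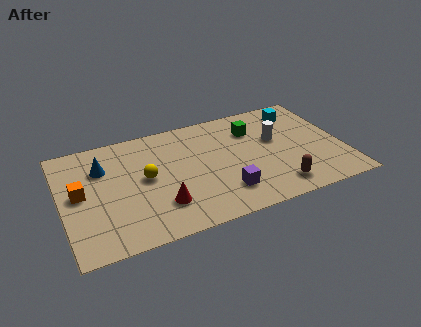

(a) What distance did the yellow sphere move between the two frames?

2.2

The yellow sphere moved from about (4.2, 1.7) to (3.7, 3.8), a distance of √(0.5² + 2.1²) ≈ 2.2.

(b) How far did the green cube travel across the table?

1.5

From (10.2, 5.2) to (8.7, 5.3), the green cube covered √(1.5² + 0.1²) ≈ 1.5 units.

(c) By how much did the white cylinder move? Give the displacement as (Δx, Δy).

(1.6, -2.0)

From the two frames, the white cylinder sits at roughly (8.0, 6.3) before and (9.6, 4.3) after.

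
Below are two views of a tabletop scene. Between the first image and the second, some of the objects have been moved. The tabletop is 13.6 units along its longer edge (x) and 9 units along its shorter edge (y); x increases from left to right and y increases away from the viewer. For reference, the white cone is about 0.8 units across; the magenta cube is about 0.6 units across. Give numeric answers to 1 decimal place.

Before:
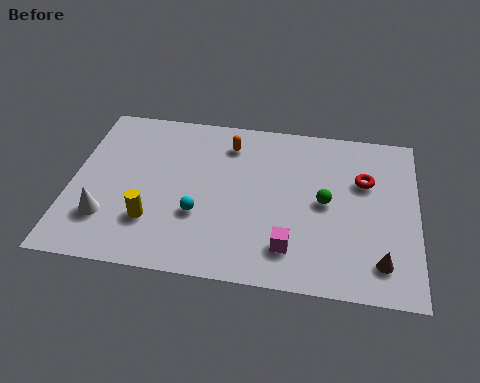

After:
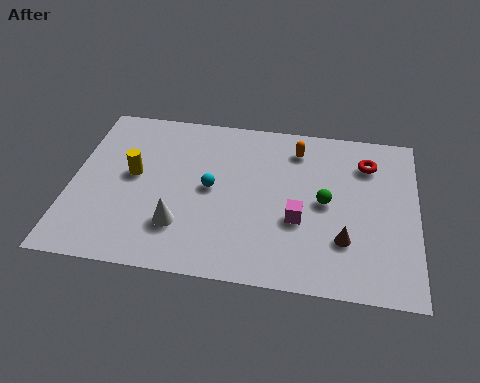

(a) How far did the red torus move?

1.0

The red torus was near (11.5, 5.9) before and (11.6, 6.9) after, so it travelled √(0.1² + 1.0²) ≈ 1.0 units.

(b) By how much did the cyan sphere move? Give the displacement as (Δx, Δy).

(0.4, 1.5)

The cyan sphere started near (5.1, 3.1) and ended near (5.5, 4.6).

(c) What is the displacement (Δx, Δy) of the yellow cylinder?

(-0.9, 2.4)

The yellow cylinder started near (3.3, 2.5) and ended near (2.4, 4.9).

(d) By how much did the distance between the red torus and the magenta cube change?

-0.5

Before: roughly 4.9 units apart; after: 4.4. That's 0.5 units closer together.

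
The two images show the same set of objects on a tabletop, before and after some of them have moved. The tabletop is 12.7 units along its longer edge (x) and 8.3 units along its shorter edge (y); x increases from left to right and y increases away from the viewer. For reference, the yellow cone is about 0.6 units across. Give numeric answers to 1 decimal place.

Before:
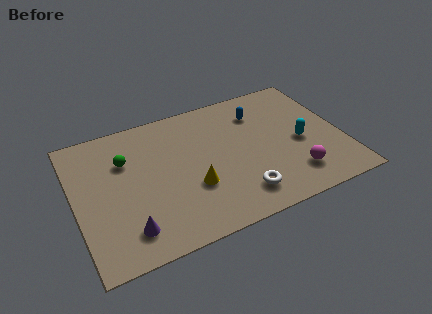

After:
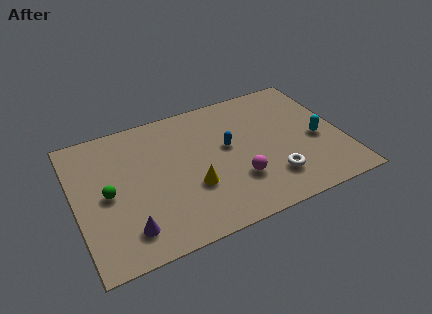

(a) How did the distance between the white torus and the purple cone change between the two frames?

+1.6

The distance was about 5.3 in the first image and 6.9 in the second, so they moved 1.6 units further apart.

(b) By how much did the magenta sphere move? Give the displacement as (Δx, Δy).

(-2.6, 0.7)

The magenta sphere started near (10.1, 1.8) and ended near (7.5, 2.5).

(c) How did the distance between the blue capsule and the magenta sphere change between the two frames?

-2.4

Before: roughly 4.6 units apart; after: 2.2. That's 2.4 units closer together.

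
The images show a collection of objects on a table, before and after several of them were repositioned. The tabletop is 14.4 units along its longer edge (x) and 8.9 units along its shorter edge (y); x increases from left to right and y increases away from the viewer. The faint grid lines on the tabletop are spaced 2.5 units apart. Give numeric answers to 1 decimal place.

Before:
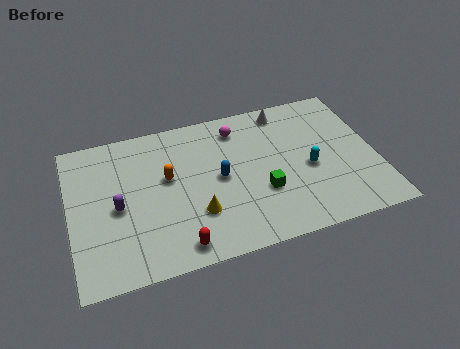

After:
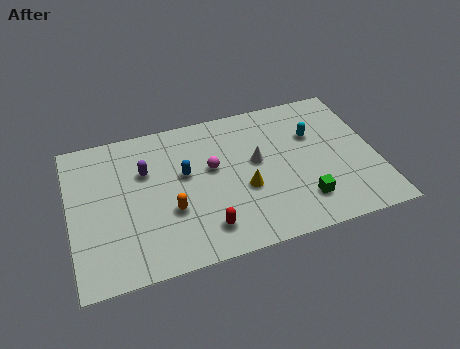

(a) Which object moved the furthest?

the white cone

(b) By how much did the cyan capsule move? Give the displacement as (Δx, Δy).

(0.4, 2.0)

From the two frames, the cyan capsule sits at roughly (11.2, 3.9) before and (11.6, 5.9) after.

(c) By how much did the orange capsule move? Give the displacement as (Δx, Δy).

(0.0, -2.0)

From the two frames, the orange capsule sits at roughly (4.6, 5.2) before and (4.6, 3.2) after.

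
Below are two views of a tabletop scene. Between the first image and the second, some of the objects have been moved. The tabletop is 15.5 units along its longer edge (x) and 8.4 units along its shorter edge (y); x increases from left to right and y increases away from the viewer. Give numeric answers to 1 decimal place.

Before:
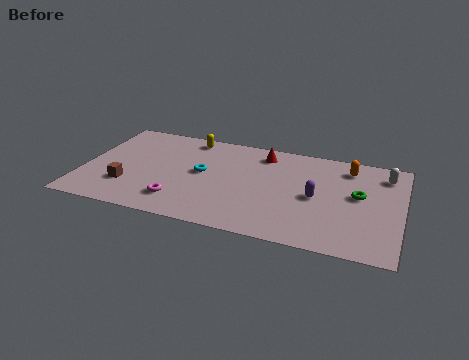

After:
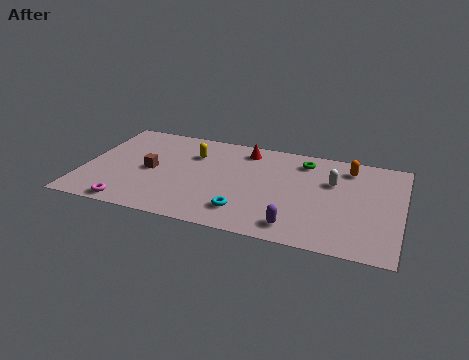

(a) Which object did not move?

the orange capsule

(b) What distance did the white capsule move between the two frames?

2.8

The white capsule moved from about (14.6, 6.8) to (12.1, 5.5), a distance of √(2.5² + 1.3²) ≈ 2.8.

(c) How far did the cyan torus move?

3.5

The cyan torus moved from about (5.8, 4.5) to (8.1, 1.8), a distance of √(2.3² + 2.7²) ≈ 3.5.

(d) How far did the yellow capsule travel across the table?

1.4

The yellow capsule moved from about (4.9, 7.4) to (5.2, 6.0), a distance of √(0.3² + 1.4²) ≈ 1.4.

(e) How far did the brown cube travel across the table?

1.9

The brown cube was near (2.3, 2.4) before and (3.3, 4.0) after, so it travelled √(1.0² + 1.6²) ≈ 1.9 units.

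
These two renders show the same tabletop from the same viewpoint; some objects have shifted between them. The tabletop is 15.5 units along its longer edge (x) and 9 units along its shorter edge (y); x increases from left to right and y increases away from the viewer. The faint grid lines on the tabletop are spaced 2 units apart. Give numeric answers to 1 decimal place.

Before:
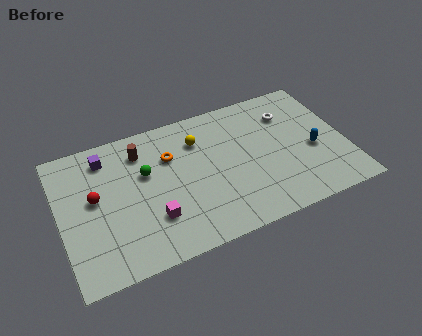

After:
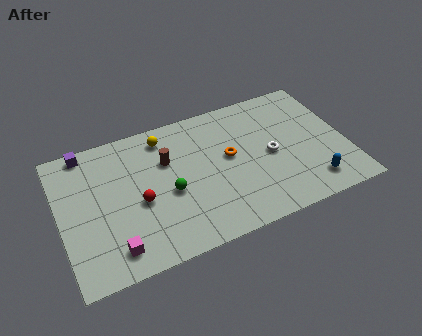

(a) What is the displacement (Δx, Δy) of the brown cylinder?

(1.3, -1.1)

The brown cylinder started near (4.6, 7.1) and ended near (5.9, 6.0).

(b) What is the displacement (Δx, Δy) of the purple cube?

(-1.0, 0.8)

The purple cube started near (2.7, 7.4) and ended near (1.7, 8.2).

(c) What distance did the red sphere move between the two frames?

2.5

The red sphere moved from about (1.9, 5.0) to (4.2, 3.9), a distance of √(2.3² + 1.1²) ≈ 2.5.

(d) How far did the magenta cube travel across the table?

2.5

From (4.8, 2.6) to (2.6, 1.5), the magenta cube covered √(2.2² + 1.1²) ≈ 2.5 units.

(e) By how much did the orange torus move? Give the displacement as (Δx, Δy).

(3.1, -1.2)

The orange torus started near (6.1, 6.2) and ended near (9.2, 5.0).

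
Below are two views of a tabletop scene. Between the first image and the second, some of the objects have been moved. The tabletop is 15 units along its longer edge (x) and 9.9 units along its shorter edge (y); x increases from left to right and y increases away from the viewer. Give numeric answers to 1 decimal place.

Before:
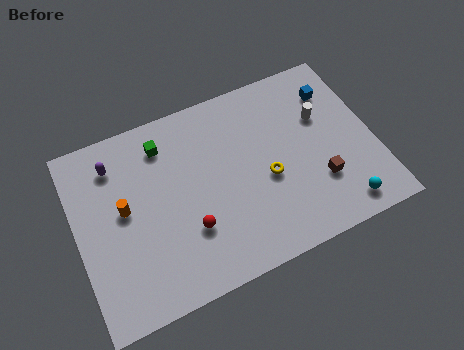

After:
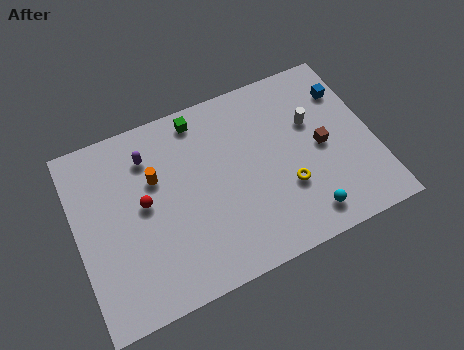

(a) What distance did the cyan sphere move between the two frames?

1.8

The cyan sphere moved from about (12.9, 1.3) to (11.1, 1.5), a distance of √(1.8² + 0.2²) ≈ 1.8.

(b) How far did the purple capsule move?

1.7

The purple capsule moved from about (2.2, 7.9) to (3.9, 7.7), a distance of √(1.7² + 0.2²) ≈ 1.7.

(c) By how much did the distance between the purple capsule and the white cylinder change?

-2.2

They were about 10.5 units apart before and 8.3 after — 2.2 units closer together.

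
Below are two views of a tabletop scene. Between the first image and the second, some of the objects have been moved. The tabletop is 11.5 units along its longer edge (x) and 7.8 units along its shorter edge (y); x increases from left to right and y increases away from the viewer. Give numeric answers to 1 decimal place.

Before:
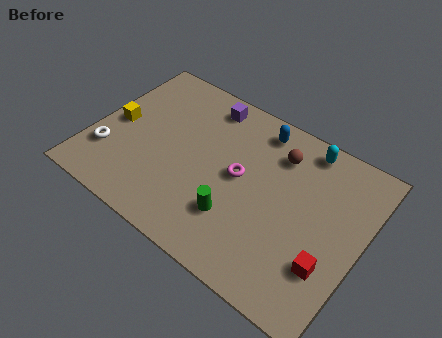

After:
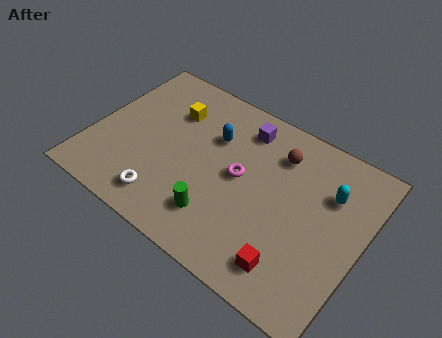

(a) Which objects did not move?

the magenta torus and the brown sphere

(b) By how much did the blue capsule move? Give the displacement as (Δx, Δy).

(-1.7, -1.4)

The blue capsule was at about (6.6, 6.7) and moved to about (4.9, 5.3).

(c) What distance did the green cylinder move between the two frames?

0.8

From (6.5, 2.2) to (5.8, 1.8), the green cylinder covered √(0.7² + 0.4²) ≈ 0.8 units.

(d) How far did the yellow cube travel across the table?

2.8

The yellow cube moved from about (0.9, 3.8) to (3.0, 5.6), a distance of √(2.1² + 1.8²) ≈ 2.8.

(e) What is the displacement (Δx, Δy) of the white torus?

(2.7, -0.9)

The white torus was at about (0.9, 2.2) and moved to about (3.6, 1.3).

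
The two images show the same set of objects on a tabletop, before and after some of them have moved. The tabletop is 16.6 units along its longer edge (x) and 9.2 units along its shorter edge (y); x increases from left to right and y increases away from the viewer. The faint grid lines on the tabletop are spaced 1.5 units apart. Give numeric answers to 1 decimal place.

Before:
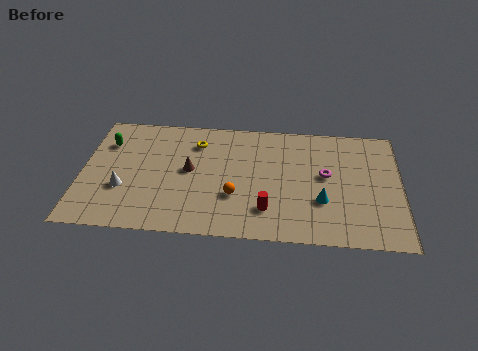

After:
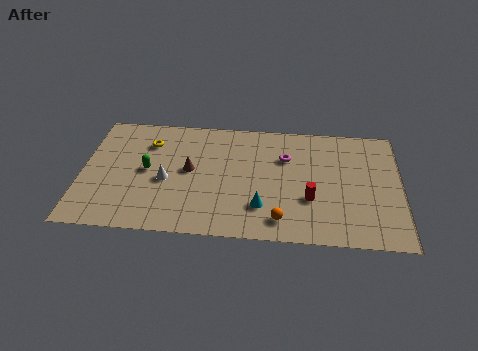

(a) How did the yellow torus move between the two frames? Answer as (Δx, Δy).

(-2.5, -0.2)

The yellow torus was at about (5.9, 7.1) and moved to about (3.4, 6.9).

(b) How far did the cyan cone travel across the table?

3.2

The cyan cone moved from about (12.5, 3.1) to (9.4, 2.4), a distance of √(3.1² + 0.7²) ≈ 3.2.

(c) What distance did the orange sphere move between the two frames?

2.9

The orange sphere moved from about (8.0, 3.1) to (10.4, 1.5), a distance of √(2.4² + 1.6²) ≈ 2.9.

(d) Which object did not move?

the brown cone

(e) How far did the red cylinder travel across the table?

2.4

From (9.7, 2.2) to (11.9, 3.2), the red cylinder covered √(2.2² + 1.0²) ≈ 2.4 units.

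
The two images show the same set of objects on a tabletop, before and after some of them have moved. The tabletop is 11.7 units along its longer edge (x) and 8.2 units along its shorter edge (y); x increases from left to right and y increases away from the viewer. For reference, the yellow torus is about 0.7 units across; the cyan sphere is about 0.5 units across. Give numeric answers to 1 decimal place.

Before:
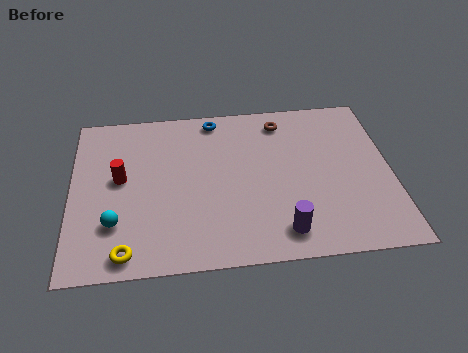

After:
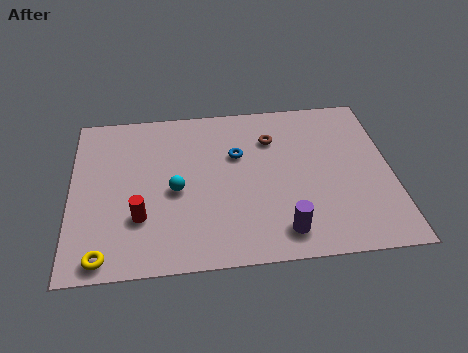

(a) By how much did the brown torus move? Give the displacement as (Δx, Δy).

(-0.4, -0.9)

The brown torus started near (7.8, 6.9) and ended near (7.4, 6.0).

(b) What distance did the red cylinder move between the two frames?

2.1

The red cylinder moved from about (1.8, 4.5) to (2.5, 2.5), a distance of √(0.7² + 2.0²) ≈ 2.1.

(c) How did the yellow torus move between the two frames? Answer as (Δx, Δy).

(-0.8, -0.1)

From the two frames, the yellow torus sits at roughly (2.0, 0.9) before and (1.2, 0.8) after.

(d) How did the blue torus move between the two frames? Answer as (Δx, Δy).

(0.8, -2.0)

The blue torus was at about (5.3, 7.3) and moved to about (6.1, 5.3).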